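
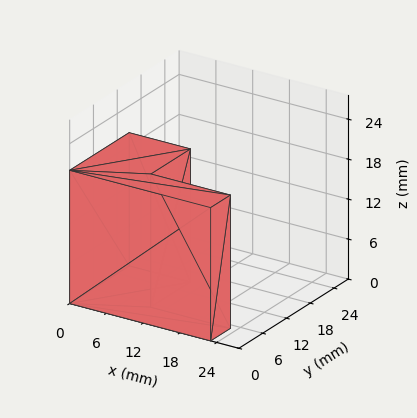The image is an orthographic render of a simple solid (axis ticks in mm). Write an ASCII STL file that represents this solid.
Reading the render: the shape is an L-shaped prism: outer 23 × 15 mm, arm thicknesses ≈ 5 mm (horizontal) and 10 mm (vertical), extruded 20 mm in z (dimensions read to the nearest mm from the axis ticks). For the STL, each face is triangulated and given an outward normal.

solid part
  facet normal 0.0000 0.0000 -1.0000
    outer loop
      vertex 23.0 5.0 0.0
      vertex 23.0 0.0 0.0
      vertex 0.0 0.0 0.0
    endloop
  endfacet
  facet normal 0.0000 0.0000 -1.0000
    outer loop
      vertex 10.0 5.0 0.0
      vertex 23.0 5.0 0.0
      vertex 0.0 0.0 0.0
    endloop
  endfacet
  facet normal 0.0000 0.0000 -1.0000
    outer loop
      vertex 10.0 15.0 0.0
      vertex 10.0 5.0 0.0
      vertex 0.0 0.0 0.0
    endloop
  endfacet
  facet normal 0.0000 0.0000 -1.0000
    outer loop
      vertex 0.0 15.0 0.0
      vertex 10.0 15.0 0.0
      vertex 0.0 0.0 0.0
    endloop
  endfacet
  facet normal 0.0000 0.0000 1.0000
    outer loop
      vertex 0.0 0.0 20.0
      vertex 23.0 0.0 20.0
      vertex 23.0 5.0 20.0
    endloop
  endfacet
  facet normal 0.0000 0.0000 1.0000
    outer loop
      vertex 0.0 0.0 20.0
      vertex 23.0 5.0 20.0
      vertex 10.0 5.0 20.0
    endloop
  endfacet
  facet normal 0.0000 0.0000 1.0000
    outer loop
      vertex 0.0 0.0 20.0
      vertex 10.0 5.0 20.0
      vertex 10.0 15.0 20.0
    endloop
  endfacet
  facet normal 0.0000 0.0000 1.0000
    outer loop
      vertex 0.0 0.0 20.0
      vertex 10.0 15.0 20.0
      vertex 0.0 15.0 20.0
    endloop
  endfacet
  facet normal 0.0000 -1.0000 0.0000
    outer loop
      vertex 0.0 0.0 0.0
      vertex 23.0 0.0 0.0
      vertex 23.0 0.0 20.0
    endloop
  endfacet
  facet normal 0.0000 -1.0000 0.0000
    outer loop
      vertex 0.0 0.0 0.0
      vertex 23.0 0.0 20.0
      vertex 0.0 0.0 20.0
    endloop
  endfacet
  facet normal 1.0000 0.0000 0.0000
    outer loop
      vertex 23.0 0.0 0.0
      vertex 23.0 5.0 0.0
      vertex 23.0 5.0 20.0
    endloop
  endfacet
  facet normal 1.0000 0.0000 0.0000
    outer loop
      vertex 23.0 0.0 0.0
      vertex 23.0 5.0 20.0
      vertex 23.0 0.0 20.0
    endloop
  endfacet
  facet normal 0.0000 1.0000 0.0000
    outer loop
      vertex 23.0 5.0 0.0
      vertex 10.0 5.0 0.0
      vertex 10.0 5.0 20.0
    endloop
  endfacet
  facet normal 0.0000 1.0000 0.0000
    outer loop
      vertex 23.0 5.0 0.0
      vertex 10.0 5.0 20.0
      vertex 23.0 5.0 20.0
    endloop
  endfacet
  facet normal 1.0000 0.0000 0.0000
    outer loop
      vertex 10.0 5.0 0.0
      vertex 10.0 15.0 0.0
      vertex 10.0 15.0 20.0
    endloop
  endfacet
  facet normal 1.0000 0.0000 0.0000
    outer loop
      vertex 10.0 5.0 0.0
      vertex 10.0 15.0 20.0
      vertex 10.0 5.0 20.0
    endloop
  endfacet
  facet normal 0.0000 1.0000 0.0000
    outer loop
      vertex 10.0 15.0 0.0
      vertex 0.0 15.0 0.0
      vertex 0.0 15.0 20.0
    endloop
  endfacet
  facet normal 0.0000 1.0000 0.0000
    outer loop
      vertex 10.0 15.0 0.0
      vertex 0.0 15.0 20.0
      vertex 10.0 15.0 20.0
    endloop
  endfacet
  facet normal -1.0000 0.0000 0.0000
    outer loop
      vertex 0.0 15.0 0.0
      vertex 0.0 0.0 0.0
      vertex 0.0 0.0 20.0
    endloop
  endfacet
  facet normal -1.0000 0.0000 0.0000
    outer loop
      vertex 0.0 15.0 0.0
      vertex 0.0 0.0 20.0
      vertex 0.0 15.0 20.0
    endloop
  endfacet
endsolid part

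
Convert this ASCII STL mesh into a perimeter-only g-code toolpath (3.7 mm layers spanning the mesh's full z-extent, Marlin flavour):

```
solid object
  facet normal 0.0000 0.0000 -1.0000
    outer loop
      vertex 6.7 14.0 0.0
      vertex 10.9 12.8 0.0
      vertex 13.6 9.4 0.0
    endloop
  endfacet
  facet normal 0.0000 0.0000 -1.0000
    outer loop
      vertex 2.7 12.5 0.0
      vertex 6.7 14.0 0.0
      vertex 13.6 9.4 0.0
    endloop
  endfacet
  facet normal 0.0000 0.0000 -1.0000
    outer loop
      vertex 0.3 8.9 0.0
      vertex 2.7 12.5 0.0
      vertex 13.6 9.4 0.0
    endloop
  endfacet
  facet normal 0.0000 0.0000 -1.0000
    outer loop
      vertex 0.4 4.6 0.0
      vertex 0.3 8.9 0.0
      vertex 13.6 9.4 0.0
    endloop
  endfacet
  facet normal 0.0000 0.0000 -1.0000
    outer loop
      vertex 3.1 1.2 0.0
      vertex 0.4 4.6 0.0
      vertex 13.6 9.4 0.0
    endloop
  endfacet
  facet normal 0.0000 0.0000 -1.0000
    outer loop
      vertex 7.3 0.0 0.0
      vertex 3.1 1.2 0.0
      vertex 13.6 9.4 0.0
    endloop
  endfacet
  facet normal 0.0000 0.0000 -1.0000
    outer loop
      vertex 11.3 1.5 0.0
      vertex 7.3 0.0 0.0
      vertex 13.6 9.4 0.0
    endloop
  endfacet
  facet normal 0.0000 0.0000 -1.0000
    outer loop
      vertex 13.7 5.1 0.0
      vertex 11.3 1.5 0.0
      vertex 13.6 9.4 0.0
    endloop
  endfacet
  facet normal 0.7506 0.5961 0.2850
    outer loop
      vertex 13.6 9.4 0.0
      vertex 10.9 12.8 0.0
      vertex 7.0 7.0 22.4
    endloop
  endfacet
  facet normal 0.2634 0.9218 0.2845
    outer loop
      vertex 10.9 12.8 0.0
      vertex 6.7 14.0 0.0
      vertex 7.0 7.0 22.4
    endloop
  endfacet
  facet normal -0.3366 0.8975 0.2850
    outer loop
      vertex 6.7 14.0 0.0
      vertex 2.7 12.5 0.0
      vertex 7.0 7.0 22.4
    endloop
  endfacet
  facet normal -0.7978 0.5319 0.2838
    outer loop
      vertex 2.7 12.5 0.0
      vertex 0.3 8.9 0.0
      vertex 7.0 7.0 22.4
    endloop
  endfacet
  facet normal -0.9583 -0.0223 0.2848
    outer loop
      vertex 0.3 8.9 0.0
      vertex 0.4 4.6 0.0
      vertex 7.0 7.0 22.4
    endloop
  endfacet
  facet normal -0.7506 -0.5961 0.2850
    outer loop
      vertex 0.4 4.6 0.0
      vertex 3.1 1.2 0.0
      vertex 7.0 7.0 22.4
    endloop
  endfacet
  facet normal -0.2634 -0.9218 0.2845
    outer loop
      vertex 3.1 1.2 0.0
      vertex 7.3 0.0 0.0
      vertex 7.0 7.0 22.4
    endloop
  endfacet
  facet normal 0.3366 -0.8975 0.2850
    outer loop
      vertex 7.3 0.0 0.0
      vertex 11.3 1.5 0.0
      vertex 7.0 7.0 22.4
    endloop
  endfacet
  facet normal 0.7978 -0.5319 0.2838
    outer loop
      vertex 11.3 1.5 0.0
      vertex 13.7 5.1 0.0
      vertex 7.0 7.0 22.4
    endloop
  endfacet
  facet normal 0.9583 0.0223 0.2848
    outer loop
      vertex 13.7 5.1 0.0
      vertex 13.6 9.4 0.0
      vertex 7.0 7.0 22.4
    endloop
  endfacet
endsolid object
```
; perimeter-only toolpath
G21 ; units = mm
G90 ; absolute positioning
G28 ; home
; layer 1
G0 Z3.7
G0 X12.5 Y9.0
G1 X10.2 Y11.8
G1 X6.8 Y12.8
G1 X3.4 Y11.6
G1 X1.4 Y8.6
G1 X1.5 Y5.0
G1 X3.8 Y2.2
G1 X7.2 Y1.2
G1 X10.6 Y2.4
G1 X12.6 Y5.4
G1 X12.5 Y9.0
; layer 2
G0 Z7.5
G0 X11.4 Y8.6
G1 X9.6 Y10.9
G1 X6.8 Y11.7
G1 X4.1 Y10.7
G1 X2.5 Y8.3
G1 X2.6 Y5.4
G1 X4.4 Y3.1
G1 X7.2 Y2.3
G1 X9.9 Y3.3
G1 X11.5 Y5.7
G1 X11.4 Y8.6
; layer 3
G0 Z11.2
G0 X10.3 Y8.2
G1 X8.9 Y9.9
G1 X6.8 Y10.5
G1 X4.8 Y9.8
G1 X3.6 Y8.0
G1 X3.7 Y5.8
G1 X5.0 Y4.1
G1 X7.2 Y3.5
G1 X9.2 Y4.2
G1 X10.3 Y6.0
G1 X10.3 Y8.2
; layer 4
G0 Z14.9
G0 X9.2 Y7.8
G1 X8.3 Y8.9
G1 X6.9 Y9.3
G1 X5.6 Y8.8
G1 X4.8 Y7.6
G1 X4.8 Y6.2
G1 X5.7 Y5.1
G1 X7.1 Y4.7
G1 X8.4 Y5.2
G1 X9.2 Y6.4
G1 X9.2 Y7.8
; layer 5
G0 Z18.7
G0 X8.1 Y7.4
G1 X7.7 Y8.0
G1 X7.0 Y8.2
G1 X6.3 Y7.9
G1 X5.9 Y7.3
G1 X5.9 Y6.6
G1 X6.3 Y6.0
G1 X7.1 Y5.8
G1 X7.7 Y6.1
G1 X8.1 Y6.7
G1 X8.1 Y7.4
M2 ; end

The solid is a regular 10-sided pyramid, base circumscribed radius ≈ 7 mm, apex at z ≈ 22.4 mm. Slicing at Δz = 3.7 mm — 6 equal slices spanning the solid's height, so layer i sits at z = i·h/6 — gives 5 non-empty perimeters. Each is a 10-segment closed polygon; G0 lifts to the layer z and rapids to the start vertex, then G1 traces the edges. The cross-section shrinks linearly with z (the slice at the apex is degenerate and omitted).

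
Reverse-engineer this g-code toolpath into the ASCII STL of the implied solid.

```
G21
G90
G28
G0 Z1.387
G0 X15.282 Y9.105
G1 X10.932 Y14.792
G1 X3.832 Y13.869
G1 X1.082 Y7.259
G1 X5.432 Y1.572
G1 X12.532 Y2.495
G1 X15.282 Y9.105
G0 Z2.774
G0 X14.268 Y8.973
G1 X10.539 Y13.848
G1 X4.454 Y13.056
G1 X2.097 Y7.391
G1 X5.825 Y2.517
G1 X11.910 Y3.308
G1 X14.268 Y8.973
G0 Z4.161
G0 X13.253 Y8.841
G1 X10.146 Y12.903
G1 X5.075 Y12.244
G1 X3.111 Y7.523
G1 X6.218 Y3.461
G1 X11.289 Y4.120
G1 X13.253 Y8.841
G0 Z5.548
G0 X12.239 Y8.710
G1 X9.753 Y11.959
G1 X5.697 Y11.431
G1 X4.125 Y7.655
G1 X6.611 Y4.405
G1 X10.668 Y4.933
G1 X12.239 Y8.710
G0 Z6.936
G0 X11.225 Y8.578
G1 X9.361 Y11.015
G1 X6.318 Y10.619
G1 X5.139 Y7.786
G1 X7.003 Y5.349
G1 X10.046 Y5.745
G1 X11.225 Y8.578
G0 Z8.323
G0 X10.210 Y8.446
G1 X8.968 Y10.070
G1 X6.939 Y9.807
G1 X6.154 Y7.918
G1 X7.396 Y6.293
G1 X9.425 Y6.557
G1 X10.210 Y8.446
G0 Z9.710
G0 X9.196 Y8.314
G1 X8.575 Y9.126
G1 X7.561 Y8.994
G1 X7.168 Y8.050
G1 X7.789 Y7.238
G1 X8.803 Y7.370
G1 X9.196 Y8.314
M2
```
solid part
  facet normal 0.0000 0.0000 -1.0000
    outer loop
      vertex 3.211 14.681 0.000
      vertex 11.325 15.736 0.000
      vertex 16.296 9.237 0.000
    endloop
  endfacet
  facet normal 0.0000 0.0000 -1.0000
    outer loop
      vertex 0.068 7.127 0.000
      vertex 3.211 14.681 0.000
      vertex 16.296 9.237 0.000
    endloop
  endfacet
  facet normal 0.0000 0.0000 -1.0000
    outer loop
      vertex 5.039 0.628 0.000
      vertex 0.068 7.127 0.000
      vertex 16.296 9.237 0.000
    endloop
  endfacet
  facet normal 0.0000 0.0000 -1.0000
    outer loop
      vertex 13.153 1.683 0.000
      vertex 5.039 0.628 0.000
      vertex 16.296 9.237 0.000
    endloop
  endfacet
  facet normal 0.6695 0.5121 0.5382
    outer loop
      vertex 16.296 9.237 0.000
      vertex 11.325 15.736 0.000
      vertex 8.182 8.182 11.097
    endloop
  endfacet
  facet normal -0.1087 0.8358 0.5382
    outer loop
      vertex 11.325 15.736 0.000
      vertex 3.211 14.681 0.000
      vertex 8.182 8.182 11.097
    endloop
  endfacet
  facet normal -0.7782 0.3238 0.5382
    outer loop
      vertex 3.211 14.681 0.000
      vertex 0.068 7.127 0.000
      vertex 8.182 8.182 11.097
    endloop
  endfacet
  facet normal -0.6695 -0.5121 0.5382
    outer loop
      vertex 0.068 7.127 0.000
      vertex 5.039 0.628 0.000
      vertex 8.182 8.182 11.097
    endloop
  endfacet
  facet normal 0.1087 -0.8358 0.5382
    outer loop
      vertex 5.039 0.628 0.000
      vertex 13.153 1.683 0.000
      vertex 8.182 8.182 11.097
    endloop
  endfacet
  facet normal 0.7782 -0.3238 0.5382
    outer loop
      vertex 13.153 1.683 0.000
      vertex 16.296 9.237 0.000
      vertex 8.182 8.182 11.097
    endloop
  endfacet
endsolid part

The G0 Z moves step by Δz≈1.387 mm. The G1 loops shrink linearly with z, so the solid tapers from its base footprint up to z≈11.1. Closing with a flat bottom cap and the tapered top and triangulating gives 10 facets — a regular 6-sided pyramid, base circumscribed radius ≈ 8.18 mm, apex at z ≈ 11.1 mm.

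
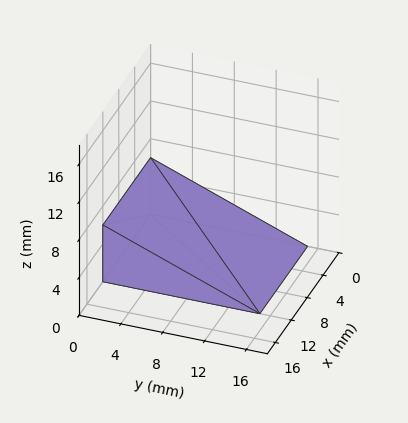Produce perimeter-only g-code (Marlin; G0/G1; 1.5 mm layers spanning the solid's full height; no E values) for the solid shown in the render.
Reading the render: the shape is a wedge (ramp): 12 × 15 mm base, rising to 6 mm along the y=0 edge and sloping linearly to z=0 at y=15 (dimensions read to the nearest mm from the axis ticks). For the g-code, the solid's height is divided into equal slices at the stated Δz and each level perimeter traced with G1 moves after a G0 lift.

; perimeter-only toolpath
G21 ; units = mm
G90 ; absolute positioning
G28 ; home
; layer 1
G0 Z1.5
G0 X0.0 Y0.0
G1 X12.0 Y0.0
G1 X12.0 Y11.2
G1 X0.0 Y11.2
G1 X0.0 Y0.0
; layer 2
G0 Z3.0
G0 X0.0 Y0.0
G1 X12.0 Y0.0
G1 X12.0 Y7.5
G1 X0.0 Y7.5
G1 X0.0 Y0.0
; layer 3
G0 Z4.5
G0 X0.0 Y0.0
G1 X12.0 Y0.0
G1 X12.0 Y3.8
G1 X0.0 Y3.8
G1 X0.0 Y0.0
M2 ; end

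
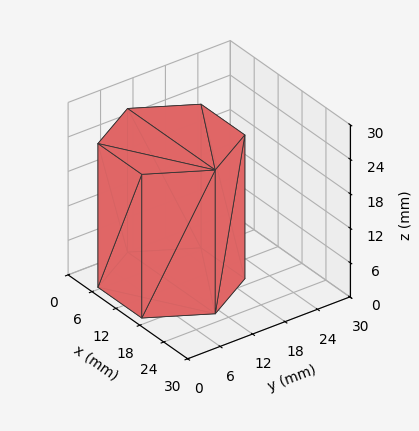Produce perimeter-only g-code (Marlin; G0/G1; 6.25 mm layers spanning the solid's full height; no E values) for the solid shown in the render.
Reading the render: the shape is a regular 6-sided prism (a cylinder approximated with 6 flat sides), circumscribed radius ≈ 11 mm, height ≈ 25 mm (dimensions read to the nearest mm from the axis ticks). For the g-code, the solid's height is divided into equal slices at the stated Δz and each level perimeter traced with G1 moves after a G0 lift.

; perimeter-only toolpath
G21 ; units = mm
G90 ; absolute positioning
G28 ; home
; layer 1
G0 Z6.25
G0 X22.00 Y11.00
G1 X16.50 Y20.53
G1 X5.50 Y20.53
G1 X0.00 Y11.00
G1 X5.50 Y1.47
G1 X16.50 Y1.47
G1 X22.00 Y11.00
; layer 2
G0 Z12.50
G0 X22.00 Y11.00
G1 X16.50 Y20.53
G1 X5.50 Y20.53
G1 X0.00 Y11.00
G1 X5.50 Y1.47
G1 X16.50 Y1.47
G1 X22.00 Y11.00
; layer 3
G0 Z18.75
G0 X22.00 Y11.00
G1 X16.50 Y20.53
G1 X5.50 Y20.53
G1 X0.00 Y11.00
G1 X5.50 Y1.47
G1 X16.50 Y1.47
G1 X22.00 Y11.00
; layer 4
G0 Z25.00
G0 X22.00 Y11.00
G1 X16.50 Y20.53
G1 X5.50 Y20.53
G1 X0.00 Y11.00
G1 X5.50 Y1.47
G1 X16.50 Y1.47
G1 X22.00 Y11.00
M2 ; end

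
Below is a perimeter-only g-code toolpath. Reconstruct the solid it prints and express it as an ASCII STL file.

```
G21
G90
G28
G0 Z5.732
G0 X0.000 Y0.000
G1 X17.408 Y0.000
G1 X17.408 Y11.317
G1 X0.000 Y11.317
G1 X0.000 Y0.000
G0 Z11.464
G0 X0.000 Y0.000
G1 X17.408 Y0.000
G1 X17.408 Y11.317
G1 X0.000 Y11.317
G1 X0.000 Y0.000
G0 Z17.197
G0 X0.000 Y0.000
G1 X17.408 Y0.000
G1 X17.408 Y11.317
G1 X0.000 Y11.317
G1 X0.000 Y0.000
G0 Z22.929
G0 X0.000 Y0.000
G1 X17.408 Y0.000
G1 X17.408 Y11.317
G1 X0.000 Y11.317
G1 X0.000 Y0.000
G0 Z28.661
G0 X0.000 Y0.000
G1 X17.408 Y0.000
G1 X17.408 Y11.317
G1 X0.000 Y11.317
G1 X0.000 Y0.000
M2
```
solid part
  facet normal 0.0000 0.0000 -1.0000
    outer loop
      vertex 17.408 11.317 0.000
      vertex 17.408 0.000 0.000
      vertex 0.000 0.000 0.000
    endloop
  endfacet
  facet normal 0.0000 0.0000 -1.0000
    outer loop
      vertex 0.000 11.317 0.000
      vertex 17.408 11.317 0.000
      vertex 0.000 0.000 0.000
    endloop
  endfacet
  facet normal 0.0000 0.0000 1.0000
    outer loop
      vertex 0.000 0.000 28.661
      vertex 17.408 0.000 28.661
      vertex 17.408 11.317 28.661
    endloop
  endfacet
  facet normal 0.0000 0.0000 1.0000
    outer loop
      vertex 0.000 0.000 28.661
      vertex 17.408 11.317 28.661
      vertex 0.000 11.317 28.661
    endloop
  endfacet
  facet normal 0.0000 -1.0000 0.0000
    outer loop
      vertex 0.000 0.000 0.000
      vertex 17.408 0.000 0.000
      vertex 17.408 0.000 28.661
    endloop
  endfacet
  facet normal 0.0000 -1.0000 0.0000
    outer loop
      vertex 0.000 0.000 0.000
      vertex 17.408 0.000 28.661
      vertex 0.000 0.000 28.661
    endloop
  endfacet
  facet normal 0.0000 1.0000 0.0000
    outer loop
      vertex 17.408 11.317 28.661
      vertex 17.408 11.317 0.000
      vertex 0.000 11.317 0.000
    endloop
  endfacet
  facet normal 0.0000 1.0000 0.0000
    outer loop
      vertex 0.000 11.317 28.661
      vertex 17.408 11.317 28.661
      vertex 0.000 11.317 0.000
    endloop
  endfacet
  facet normal -1.0000 0.0000 0.0000
    outer loop
      vertex 0.000 11.317 28.661
      vertex 0.000 11.317 0.000
      vertex 0.000 0.000 0.000
    endloop
  endfacet
  facet normal -1.0000 0.0000 0.0000
    outer loop
      vertex 0.000 0.000 28.661
      vertex 0.000 11.317 28.661
      vertex 0.000 0.000 0.000
    endloop
  endfacet
  facet normal 1.0000 0.0000 0.0000
    outer loop
      vertex 17.408 0.000 0.000
      vertex 17.408 11.317 0.000
      vertex 17.408 11.317 28.661
    endloop
  endfacet
  facet normal 1.0000 0.0000 0.0000
    outer loop
      vertex 17.408 0.000 0.000
      vertex 17.408 11.317 28.661
      vertex 17.408 0.000 28.661
    endloop
  endfacet
endsolid part

The G0 Z moves step by Δz≈5.732 mm. Every layer's G1 loop is the same polygon, so the solid is a straight extrusion of it from z=0 to z≈28.7. Closing with flat bottom and top caps and triangulating gives 12 facets — a rectangular box, roughly 17.4 × 11.3 mm footprint and 28.7 mm tall.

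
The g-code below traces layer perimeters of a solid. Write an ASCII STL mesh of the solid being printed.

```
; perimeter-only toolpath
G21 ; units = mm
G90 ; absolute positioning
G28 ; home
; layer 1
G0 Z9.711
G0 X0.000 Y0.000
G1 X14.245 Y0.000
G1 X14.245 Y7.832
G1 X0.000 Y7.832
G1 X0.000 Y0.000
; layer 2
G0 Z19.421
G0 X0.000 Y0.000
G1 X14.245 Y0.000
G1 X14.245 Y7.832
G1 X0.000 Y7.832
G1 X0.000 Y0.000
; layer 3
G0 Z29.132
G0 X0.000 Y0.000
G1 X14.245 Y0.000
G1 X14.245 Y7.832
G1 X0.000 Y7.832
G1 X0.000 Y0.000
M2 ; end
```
solid part
  facet normal 0.0000 0.0000 -1.0000
    outer loop
      vertex 14.245 7.832 0.000
      vertex 14.245 0.000 0.000
      vertex 0.000 0.000 0.000
    endloop
  endfacet
  facet normal 0.0000 0.0000 -1.0000
    outer loop
      vertex 0.000 7.832 0.000
      vertex 14.245 7.832 0.000
      vertex 0.000 0.000 0.000
    endloop
  endfacet
  facet normal 0.0000 0.0000 1.0000
    outer loop
      vertex 0.000 0.000 29.132
      vertex 14.245 0.000 29.132
      vertex 14.245 7.832 29.132
    endloop
  endfacet
  facet normal 0.0000 0.0000 1.0000
    outer loop
      vertex 0.000 0.000 29.132
      vertex 14.245 7.832 29.132
      vertex 0.000 7.832 29.132
    endloop
  endfacet
  facet normal 0.0000 -1.0000 0.0000
    outer loop
      vertex 0.000 0.000 0.000
      vertex 14.245 0.000 0.000
      vertex 14.245 0.000 29.132
    endloop
  endfacet
  facet normal 0.0000 -1.0000 0.0000
    outer loop
      vertex 0.000 0.000 0.000
      vertex 14.245 0.000 29.132
      vertex 0.000 0.000 29.132
    endloop
  endfacet
  facet normal 0.0000 1.0000 0.0000
    outer loop
      vertex 14.245 7.832 29.132
      vertex 14.245 7.832 0.000
      vertex 0.000 7.832 0.000
    endloop
  endfacet
  facet normal 0.0000 1.0000 0.0000
    outer loop
      vertex 0.000 7.832 29.132
      vertex 14.245 7.832 29.132
      vertex 0.000 7.832 0.000
    endloop
  endfacet
  facet normal -1.0000 0.0000 0.0000
    outer loop
      vertex 0.000 7.832 29.132
      vertex 0.000 7.832 0.000
      vertex 0.000 0.000 0.000
    endloop
  endfacet
  facet normal -1.0000 0.0000 0.0000
    outer loop
      vertex 0.000 0.000 29.132
      vertex 0.000 7.832 29.132
      vertex 0.000 0.000 0.000
    endloop
  endfacet
  facet normal 1.0000 0.0000 0.0000
    outer loop
      vertex 14.245 0.000 0.000
      vertex 14.245 7.832 0.000
      vertex 14.245 7.832 29.132
    endloop
  endfacet
  facet normal 1.0000 0.0000 0.0000
    outer loop
      vertex 14.245 0.000 0.000
      vertex 14.245 7.832 29.132
      vertex 14.245 0.000 29.132
    endloop
  endfacet
endsolid part

The G0 Z moves step by Δz≈9.711 mm. Every layer's G1 loop is the same polygon, so the solid is a straight extrusion of it from z=0 to z≈29.1. Closing with flat bottom and top caps and triangulating gives 12 facets — a rectangular box, roughly 14.2 × 7.83 mm footprint and 29.1 mm tall.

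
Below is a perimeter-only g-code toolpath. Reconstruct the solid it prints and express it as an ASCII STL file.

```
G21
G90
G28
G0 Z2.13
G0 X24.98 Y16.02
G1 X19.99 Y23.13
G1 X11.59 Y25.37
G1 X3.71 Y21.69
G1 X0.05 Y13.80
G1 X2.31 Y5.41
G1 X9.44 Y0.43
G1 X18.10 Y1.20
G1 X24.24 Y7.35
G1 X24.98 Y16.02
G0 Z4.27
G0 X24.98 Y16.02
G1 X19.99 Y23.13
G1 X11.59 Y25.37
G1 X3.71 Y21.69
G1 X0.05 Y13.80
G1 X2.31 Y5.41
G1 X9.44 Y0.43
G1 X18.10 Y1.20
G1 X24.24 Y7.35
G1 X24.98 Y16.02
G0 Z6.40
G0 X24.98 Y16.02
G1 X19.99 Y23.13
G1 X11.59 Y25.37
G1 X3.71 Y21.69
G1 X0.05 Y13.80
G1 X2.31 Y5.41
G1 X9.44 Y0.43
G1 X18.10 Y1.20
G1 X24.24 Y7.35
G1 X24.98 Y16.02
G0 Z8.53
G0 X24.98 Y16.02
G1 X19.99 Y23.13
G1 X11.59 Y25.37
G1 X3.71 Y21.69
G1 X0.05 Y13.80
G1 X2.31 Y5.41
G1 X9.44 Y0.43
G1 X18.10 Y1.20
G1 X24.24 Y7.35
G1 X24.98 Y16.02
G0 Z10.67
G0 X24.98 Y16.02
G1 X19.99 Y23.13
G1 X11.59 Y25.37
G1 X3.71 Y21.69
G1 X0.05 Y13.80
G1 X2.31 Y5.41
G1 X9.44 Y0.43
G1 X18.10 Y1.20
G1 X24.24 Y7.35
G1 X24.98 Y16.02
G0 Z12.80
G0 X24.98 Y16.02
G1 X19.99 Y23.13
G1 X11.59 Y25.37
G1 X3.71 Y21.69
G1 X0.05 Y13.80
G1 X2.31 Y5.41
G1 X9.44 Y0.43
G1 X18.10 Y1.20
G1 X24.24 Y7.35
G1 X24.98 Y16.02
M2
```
solid part
  facet normal 0.0000 0.0000 -1.0000
    outer loop
      vertex 11.59 25.37 0.00
      vertex 19.99 23.13 0.00
      vertex 24.98 16.02 0.00
    endloop
  endfacet
  facet normal 0.0000 0.0000 -1.0000
    outer loop
      vertex 3.71 21.69 0.00
      vertex 11.59 25.37 0.00
      vertex 24.98 16.02 0.00
    endloop
  endfacet
  facet normal 0.0000 0.0000 -1.0000
    outer loop
      vertex 0.05 13.80 0.00
      vertex 3.71 21.69 0.00
      vertex 24.98 16.02 0.00
    endloop
  endfacet
  facet normal 0.0000 0.0000 -1.0000
    outer loop
      vertex 2.31 5.41 0.00
      vertex 0.05 13.80 0.00
      vertex 24.98 16.02 0.00
    endloop
  endfacet
  facet normal 0.0000 0.0000 -1.0000
    outer loop
      vertex 9.44 0.43 0.00
      vertex 2.31 5.41 0.00
      vertex 24.98 16.02 0.00
    endloop
  endfacet
  facet normal 0.0000 0.0000 -1.0000
    outer loop
      vertex 18.10 1.20 0.00
      vertex 9.44 0.43 0.00
      vertex 24.98 16.02 0.00
    endloop
  endfacet
  facet normal 0.0000 0.0000 -1.0000
    outer loop
      vertex 24.24 7.35 0.00
      vertex 18.10 1.20 0.00
      vertex 24.98 16.02 0.00
    endloop
  endfacet
  facet normal 0.0000 0.0000 1.0000
    outer loop
      vertex 24.98 16.02 12.80
      vertex 19.99 23.13 12.80
      vertex 11.59 25.37 12.80
    endloop
  endfacet
  facet normal 0.0000 0.0000 1.0000
    outer loop
      vertex 24.98 16.02 12.80
      vertex 11.59 25.37 12.80
      vertex 3.71 21.69 12.80
    endloop
  endfacet
  facet normal 0.0000 0.0000 1.0000
    outer loop
      vertex 24.98 16.02 12.80
      vertex 3.71 21.69 12.80
      vertex 0.05 13.80 12.80
    endloop
  endfacet
  facet normal 0.0000 0.0000 1.0000
    outer loop
      vertex 24.98 16.02 12.80
      vertex 0.05 13.80 12.80
      vertex 2.31 5.41 12.80
    endloop
  endfacet
  facet normal 0.0000 0.0000 1.0000
    outer loop
      vertex 24.98 16.02 12.80
      vertex 2.31 5.41 12.80
      vertex 9.44 0.43 12.80
    endloop
  endfacet
  facet normal 0.0000 0.0000 1.0000
    outer loop
      vertex 24.98 16.02 12.80
      vertex 9.44 0.43 12.80
      vertex 18.10 1.20 12.80
    endloop
  endfacet
  facet normal 0.0000 0.0000 1.0000
    outer loop
      vertex 24.98 16.02 12.80
      vertex 18.10 1.20 12.80
      vertex 24.24 7.35 12.80
    endloop
  endfacet
  facet normal 0.8185 0.5745 0.0000
    outer loop
      vertex 24.98 16.02 0.00
      vertex 19.99 23.13 0.00
      vertex 19.99 23.13 12.80
    endloop
  endfacet
  facet normal 0.8185 0.5745 0.0000
    outer loop
      vertex 24.98 16.02 0.00
      vertex 19.99 23.13 12.80
      vertex 24.98 16.02 12.80
    endloop
  endfacet
  facet normal 0.2577 0.9662 0.0000
    outer loop
      vertex 19.99 23.13 0.00
      vertex 11.59 25.37 0.00
      vertex 11.59 25.37 12.80
    endloop
  endfacet
  facet normal 0.2577 0.9662 0.0000
    outer loop
      vertex 19.99 23.13 0.00
      vertex 11.59 25.37 12.80
      vertex 19.99 23.13 12.80
    endloop
  endfacet
  facet normal -0.4231 0.9061 0.0000
    outer loop
      vertex 11.59 25.37 0.00
      vertex 3.71 21.69 0.00
      vertex 3.71 21.69 12.80
    endloop
  endfacet
  facet normal -0.4231 0.9061 0.0000
    outer loop
      vertex 11.59 25.37 0.00
      vertex 3.71 21.69 12.80
      vertex 11.59 25.37 12.80
    endloop
  endfacet
  facet normal -0.9072 0.4208 0.0000
    outer loop
      vertex 3.71 21.69 0.00
      vertex 0.05 13.80 0.00
      vertex 0.05 13.80 12.80
    endloop
  endfacet
  facet normal -0.9072 0.4208 0.0000
    outer loop
      vertex 3.71 21.69 0.00
      vertex 0.05 13.80 12.80
      vertex 3.71 21.69 12.80
    endloop
  endfacet
  facet normal -0.9656 -0.2601 0.0000
    outer loop
      vertex 0.05 13.80 0.00
      vertex 2.31 5.41 0.00
      vertex 2.31 5.41 12.80
    endloop
  endfacet
  facet normal -0.9656 -0.2601 0.0000
    outer loop
      vertex 0.05 13.80 0.00
      vertex 2.31 5.41 12.80
      vertex 0.05 13.80 12.80
    endloop
  endfacet
  facet normal -0.5726 -0.8198 0.0000
    outer loop
      vertex 2.31 5.41 0.00
      vertex 9.44 0.43 0.00
      vertex 9.44 0.43 12.80
    endloop
  endfacet
  facet normal -0.5726 -0.8198 0.0000
    outer loop
      vertex 2.31 5.41 0.00
      vertex 9.44 0.43 12.80
      vertex 2.31 5.41 12.80
    endloop
  endfacet
  facet normal 0.0886 -0.9961 0.0000
    outer loop
      vertex 9.44 0.43 0.00
      vertex 18.10 1.20 0.00
      vertex 18.10 1.20 12.80
    endloop
  endfacet
  facet normal 0.0886 -0.9961 0.0000
    outer loop
      vertex 9.44 0.43 0.00
      vertex 18.10 1.20 12.80
      vertex 9.44 0.43 12.80
    endloop
  endfacet
  facet normal 0.7077 -0.7065 0.0000
    outer loop
      vertex 18.10 1.20 0.00
      vertex 24.24 7.35 0.00
      vertex 24.24 7.35 12.80
    endloop
  endfacet
  facet normal 0.7077 -0.7065 0.0000
    outer loop
      vertex 18.10 1.20 0.00
      vertex 24.24 7.35 12.80
      vertex 18.10 1.20 12.80
    endloop
  endfacet
  facet normal 0.9964 -0.0850 0.0000
    outer loop
      vertex 24.24 7.35 0.00
      vertex 24.98 16.02 0.00
      vertex 24.98 16.02 12.80
    endloop
  endfacet
  facet normal 0.9964 -0.0850 0.0000
    outer loop
      vertex 24.24 7.35 0.00
      vertex 24.98 16.02 12.80
      vertex 24.24 7.35 12.80
    endloop
  endfacet
endsolid part

The G0 Z moves step by Δz≈2.13 mm. Every layer's G1 loop is the same polygon, so the solid is a straight extrusion of it from z=0 to z≈12.8. Closing with flat bottom and top caps and triangulating gives 32 facets — a regular 9-sided prism (a cylinder approximated with 9 flat sides), circumscribed radius ≈ 12.7 mm, height ≈ 12.8 mm.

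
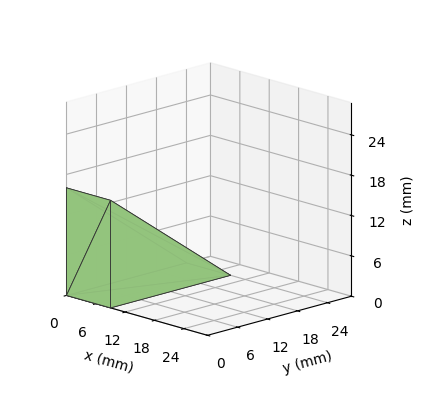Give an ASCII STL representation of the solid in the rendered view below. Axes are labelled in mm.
Reading the render: the shape is a wedge (ramp): 9 × 24 mm base, rising to 16 mm along the y=0 edge and sloping linearly to z=0 at y=24 (dimensions read to the nearest mm from the axis ticks). For the STL, each face is triangulated and given an outward normal.

solid part
  facet normal 0.0000 0.0000 -1.0000
    outer loop
      vertex 9.0 24.0 0.0
      vertex 9.0 0.0 0.0
      vertex 0.0 0.0 0.0
    endloop
  endfacet
  facet normal 0.0000 0.0000 -1.0000
    outer loop
      vertex 0.0 24.0 0.0
      vertex 9.0 24.0 0.0
      vertex 0.0 0.0 0.0
    endloop
  endfacet
  facet normal 0.0000 -1.0000 0.0000
    outer loop
      vertex 0.0 0.0 0.0
      vertex 9.0 0.0 0.0
      vertex 9.0 0.0 16.0
    endloop
  endfacet
  facet normal 0.0000 -1.0000 0.0000
    outer loop
      vertex 0.0 0.0 0.0
      vertex 9.0 0.0 16.0
      vertex 0.0 0.0 16.0
    endloop
  endfacet
  facet normal 0.0000 0.5547 0.8321
    outer loop
      vertex 0.0 0.0 16.0
      vertex 9.0 0.0 16.0
      vertex 9.0 24.0 0.0
    endloop
  endfacet
  facet normal 0.0000 0.5547 0.8321
    outer loop
      vertex 0.0 0.0 16.0
      vertex 9.0 24.0 0.0
      vertex 0.0 24.0 0.0
    endloop
  endfacet
  facet normal -1.0000 0.0000 0.0000
    outer loop
      vertex 0.0 0.0 16.0
      vertex 0.0 24.0 0.0
      vertex 0.0 0.0 0.0
    endloop
  endfacet
  facet normal 1.0000 0.0000 0.0000
    outer loop
      vertex 9.0 0.0 0.0
      vertex 9.0 24.0 0.0
      vertex 9.0 0.0 16.0
    endloop
  endfacet
endsolid part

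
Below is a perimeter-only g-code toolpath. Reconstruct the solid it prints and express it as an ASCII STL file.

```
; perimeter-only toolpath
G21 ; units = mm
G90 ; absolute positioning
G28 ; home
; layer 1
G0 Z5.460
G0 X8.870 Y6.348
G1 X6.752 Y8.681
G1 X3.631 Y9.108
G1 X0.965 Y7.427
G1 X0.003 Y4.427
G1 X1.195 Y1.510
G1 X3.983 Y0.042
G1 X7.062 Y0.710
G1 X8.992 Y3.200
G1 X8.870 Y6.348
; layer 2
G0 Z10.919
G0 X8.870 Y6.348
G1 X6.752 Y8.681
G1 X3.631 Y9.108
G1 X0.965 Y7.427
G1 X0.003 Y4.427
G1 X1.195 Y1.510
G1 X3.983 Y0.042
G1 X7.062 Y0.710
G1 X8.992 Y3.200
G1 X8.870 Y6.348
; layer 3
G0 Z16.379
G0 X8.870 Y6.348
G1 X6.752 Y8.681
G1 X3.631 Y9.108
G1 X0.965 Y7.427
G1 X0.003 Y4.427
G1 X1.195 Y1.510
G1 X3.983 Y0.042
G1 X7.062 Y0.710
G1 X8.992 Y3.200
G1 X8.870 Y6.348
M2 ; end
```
solid part
  facet normal 0.0000 0.0000 -1.0000
    outer loop
      vertex 3.631 9.108 0.000
      vertex 6.752 8.681 0.000
      vertex 8.870 6.348 0.000
    endloop
  endfacet
  facet normal 0.0000 0.0000 -1.0000
    outer loop
      vertex 0.965 7.427 0.000
      vertex 3.631 9.108 0.000
      vertex 8.870 6.348 0.000
    endloop
  endfacet
  facet normal 0.0000 0.0000 -1.0000
    outer loop
      vertex 0.003 4.427 0.000
      vertex 0.965 7.427 0.000
      vertex 8.870 6.348 0.000
    endloop
  endfacet
  facet normal 0.0000 0.0000 -1.0000
    outer loop
      vertex 1.195 1.510 0.000
      vertex 0.003 4.427 0.000
      vertex 8.870 6.348 0.000
    endloop
  endfacet
  facet normal 0.0000 0.0000 -1.0000
    outer loop
      vertex 3.983 0.042 0.000
      vertex 1.195 1.510 0.000
      vertex 8.870 6.348 0.000
    endloop
  endfacet
  facet normal 0.0000 0.0000 -1.0000
    outer loop
      vertex 7.062 0.710 0.000
      vertex 3.983 0.042 0.000
      vertex 8.870 6.348 0.000
    endloop
  endfacet
  facet normal 0.0000 0.0000 -1.0000
    outer loop
      vertex 8.992 3.200 0.000
      vertex 7.062 0.710 0.000
      vertex 8.870 6.348 0.000
    endloop
  endfacet
  facet normal 0.0000 0.0000 1.0000
    outer loop
      vertex 8.870 6.348 16.379
      vertex 6.752 8.681 16.379
      vertex 3.631 9.108 16.379
    endloop
  endfacet
  facet normal 0.0000 0.0000 1.0000
    outer loop
      vertex 8.870 6.348 16.379
      vertex 3.631 9.108 16.379
      vertex 0.965 7.427 16.379
    endloop
  endfacet
  facet normal 0.0000 0.0000 1.0000
    outer loop
      vertex 8.870 6.348 16.379
      vertex 0.965 7.427 16.379
      vertex 0.003 4.427 16.379
    endloop
  endfacet
  facet normal 0.0000 0.0000 1.0000
    outer loop
      vertex 8.870 6.348 16.379
      vertex 0.003 4.427 16.379
      vertex 1.195 1.510 16.379
    endloop
  endfacet
  facet normal 0.0000 0.0000 1.0000
    outer loop
      vertex 8.870 6.348 16.379
      vertex 1.195 1.510 16.379
      vertex 3.983 0.042 16.379
    endloop
  endfacet
  facet normal 0.0000 0.0000 1.0000
    outer loop
      vertex 8.870 6.348 16.379
      vertex 3.983 0.042 16.379
      vertex 7.062 0.710 16.379
    endloop
  endfacet
  facet normal 0.0000 0.0000 1.0000
    outer loop
      vertex 8.870 6.348 16.379
      vertex 7.062 0.710 16.379
      vertex 8.992 3.200 16.379
    endloop
  endfacet
  facet normal 0.7404 0.6722 0.0000
    outer loop
      vertex 8.870 6.348 0.000
      vertex 6.752 8.681 0.000
      vertex 6.752 8.681 16.379
    endloop
  endfacet
  facet normal 0.7404 0.6722 0.0000
    outer loop
      vertex 8.870 6.348 0.000
      vertex 6.752 8.681 16.379
      vertex 8.870 6.348 16.379
    endloop
  endfacet
  facet normal 0.1356 0.9908 0.0000
    outer loop
      vertex 6.752 8.681 0.000
      vertex 3.631 9.108 0.000
      vertex 3.631 9.108 16.379
    endloop
  endfacet
  facet normal 0.1356 0.9908 0.0000
    outer loop
      vertex 6.752 8.681 0.000
      vertex 3.631 9.108 16.379
      vertex 6.752 8.681 16.379
    endloop
  endfacet
  facet normal -0.5334 0.8459 0.0000
    outer loop
      vertex 3.631 9.108 0.000
      vertex 0.965 7.427 0.000
      vertex 0.965 7.427 16.379
    endloop
  endfacet
  facet normal -0.5334 0.8459 0.0000
    outer loop
      vertex 3.631 9.108 0.000
      vertex 0.965 7.427 16.379
      vertex 3.631 9.108 16.379
    endloop
  endfacet
  facet normal -0.9522 0.3054 0.0000
    outer loop
      vertex 0.965 7.427 0.000
      vertex 0.003 4.427 0.000
      vertex 0.003 4.427 16.379
    endloop
  endfacet
  facet normal -0.9522 0.3054 0.0000
    outer loop
      vertex 0.965 7.427 0.000
      vertex 0.003 4.427 16.379
      vertex 0.965 7.427 16.379
    endloop
  endfacet
  facet normal -0.9257 -0.3783 0.0000
    outer loop
      vertex 0.003 4.427 0.000
      vertex 1.195 1.510 0.000
      vertex 1.195 1.510 16.379
    endloop
  endfacet
  facet normal -0.9257 -0.3783 0.0000
    outer loop
      vertex 0.003 4.427 0.000
      vertex 1.195 1.510 16.379
      vertex 0.003 4.427 16.379
    endloop
  endfacet
  facet normal -0.4659 -0.8848 0.0000
    outer loop
      vertex 1.195 1.510 0.000
      vertex 3.983 0.042 0.000
      vertex 3.983 0.042 16.379
    endloop
  endfacet
  facet normal -0.4659 -0.8848 0.0000
    outer loop
      vertex 1.195 1.510 0.000
      vertex 3.983 0.042 16.379
      vertex 1.195 1.510 16.379
    endloop
  endfacet
  facet normal 0.2120 -0.9773 0.0000
    outer loop
      vertex 3.983 0.042 0.000
      vertex 7.062 0.710 0.000
      vertex 7.062 0.710 16.379
    endloop
  endfacet
  facet normal 0.2120 -0.9773 0.0000
    outer loop
      vertex 3.983 0.042 0.000
      vertex 7.062 0.710 16.379
      vertex 3.983 0.042 16.379
    endloop
  endfacet
  facet normal 0.7904 -0.6126 0.0000
    outer loop
      vertex 7.062 0.710 0.000
      vertex 8.992 3.200 0.000
      vertex 8.992 3.200 16.379
    endloop
  endfacet
  facet normal 0.7904 -0.6126 0.0000
    outer loop
      vertex 7.062 0.710 0.000
      vertex 8.992 3.200 16.379
      vertex 7.062 0.710 16.379
    endloop
  endfacet
  facet normal 0.9992 0.0387 0.0000
    outer loop
      vertex 8.992 3.200 0.000
      vertex 8.870 6.348 0.000
      vertex 8.870 6.348 16.379
    endloop
  endfacet
  facet normal 0.9992 0.0387 0.0000
    outer loop
      vertex 8.992 3.200 0.000
      vertex 8.870 6.348 16.379
      vertex 8.992 3.200 16.379
    endloop
  endfacet
endsolid part

The G0 Z moves step by Δz≈5.460 mm. Every layer's G1 loop is the same polygon, so the solid is a straight extrusion of it from z=0 to z≈16.4. Closing with flat bottom and top caps and triangulating gives 32 facets — a regular 9-sided prism (a cylinder approximated with 9 flat sides), circumscribed radius ≈ 4.61 mm, height ≈ 16.4 mm.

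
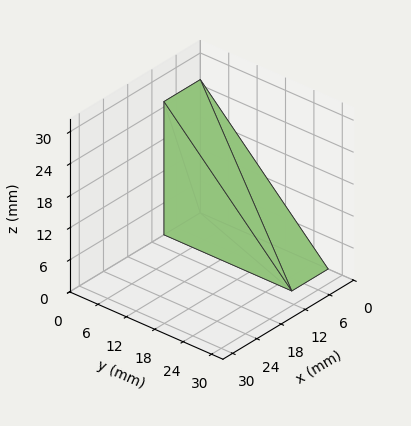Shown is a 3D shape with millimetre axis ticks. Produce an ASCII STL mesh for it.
Reading the render: the shape is a wedge (ramp): 9 × 27 mm base, rising to 25 mm along the y=0 edge and sloping linearly to z=0 at y=27 (dimensions read to the nearest mm from the axis ticks). For the STL, each face is triangulated and given an outward normal.

solid part
  facet normal 0.0000 0.0000 -1.0000
    outer loop
      vertex 9.00 27.00 0.00
      vertex 9.00 0.00 0.00
      vertex 0.00 0.00 0.00
    endloop
  endfacet
  facet normal 0.0000 0.0000 -1.0000
    outer loop
      vertex 0.00 27.00 0.00
      vertex 9.00 27.00 0.00
      vertex 0.00 0.00 0.00
    endloop
  endfacet
  facet normal 0.0000 -1.0000 0.0000
    outer loop
      vertex 0.00 0.00 0.00
      vertex 9.00 0.00 0.00
      vertex 9.00 0.00 25.00
    endloop
  endfacet
  facet normal 0.0000 -1.0000 0.0000
    outer loop
      vertex 0.00 0.00 0.00
      vertex 9.00 0.00 25.00
      vertex 0.00 0.00 25.00
    endloop
  endfacet
  facet normal 0.0000 0.6794 0.7338
    outer loop
      vertex 0.00 0.00 25.00
      vertex 9.00 0.00 25.00
      vertex 9.00 27.00 0.00
    endloop
  endfacet
  facet normal 0.0000 0.6794 0.7338
    outer loop
      vertex 0.00 0.00 25.00
      vertex 9.00 27.00 0.00
      vertex 0.00 27.00 0.00
    endloop
  endfacet
  facet normal -1.0000 0.0000 0.0000
    outer loop
      vertex 0.00 0.00 25.00
      vertex 0.00 27.00 0.00
      vertex 0.00 0.00 0.00
    endloop
  endfacet
  facet normal 1.0000 0.0000 0.0000
    outer loop
      vertex 9.00 0.00 0.00
      vertex 9.00 27.00 0.00
      vertex 9.00 0.00 25.00
    endloop
  endfacet
endsolid part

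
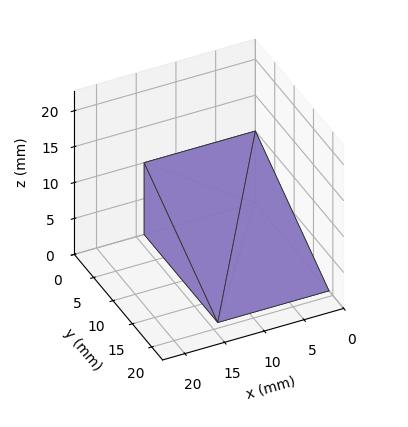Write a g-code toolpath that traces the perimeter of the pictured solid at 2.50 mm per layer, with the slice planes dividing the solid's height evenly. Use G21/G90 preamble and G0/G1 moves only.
Reading the render: the shape is a wedge (ramp): 14 × 19 mm base, rising to 10 mm along the y=0 edge and sloping linearly to z=0 at y=19 (dimensions read to the nearest mm from the axis ticks). For the g-code, the solid's height is divided into equal slices at the stated Δz and each level perimeter traced with G1 moves after a G0 lift.

; perimeter-only toolpath
G21 ; units = mm
G90 ; absolute positioning
G28 ; home
; layer 1
G0 Z2.50
G0 X0.00 Y0.00
G1 X14.00 Y0.00
G1 X14.00 Y14.25
G1 X0.00 Y14.25
G1 X0.00 Y0.00
; layer 2
G0 Z5.00
G0 X0.00 Y0.00
G1 X14.00 Y0.00
G1 X14.00 Y9.50
G1 X0.00 Y9.50
G1 X0.00 Y0.00
; layer 3
G0 Z7.50
G0 X0.00 Y0.00
G1 X14.00 Y0.00
G1 X14.00 Y4.75
G1 X0.00 Y4.75
G1 X0.00 Y0.00
M2 ; end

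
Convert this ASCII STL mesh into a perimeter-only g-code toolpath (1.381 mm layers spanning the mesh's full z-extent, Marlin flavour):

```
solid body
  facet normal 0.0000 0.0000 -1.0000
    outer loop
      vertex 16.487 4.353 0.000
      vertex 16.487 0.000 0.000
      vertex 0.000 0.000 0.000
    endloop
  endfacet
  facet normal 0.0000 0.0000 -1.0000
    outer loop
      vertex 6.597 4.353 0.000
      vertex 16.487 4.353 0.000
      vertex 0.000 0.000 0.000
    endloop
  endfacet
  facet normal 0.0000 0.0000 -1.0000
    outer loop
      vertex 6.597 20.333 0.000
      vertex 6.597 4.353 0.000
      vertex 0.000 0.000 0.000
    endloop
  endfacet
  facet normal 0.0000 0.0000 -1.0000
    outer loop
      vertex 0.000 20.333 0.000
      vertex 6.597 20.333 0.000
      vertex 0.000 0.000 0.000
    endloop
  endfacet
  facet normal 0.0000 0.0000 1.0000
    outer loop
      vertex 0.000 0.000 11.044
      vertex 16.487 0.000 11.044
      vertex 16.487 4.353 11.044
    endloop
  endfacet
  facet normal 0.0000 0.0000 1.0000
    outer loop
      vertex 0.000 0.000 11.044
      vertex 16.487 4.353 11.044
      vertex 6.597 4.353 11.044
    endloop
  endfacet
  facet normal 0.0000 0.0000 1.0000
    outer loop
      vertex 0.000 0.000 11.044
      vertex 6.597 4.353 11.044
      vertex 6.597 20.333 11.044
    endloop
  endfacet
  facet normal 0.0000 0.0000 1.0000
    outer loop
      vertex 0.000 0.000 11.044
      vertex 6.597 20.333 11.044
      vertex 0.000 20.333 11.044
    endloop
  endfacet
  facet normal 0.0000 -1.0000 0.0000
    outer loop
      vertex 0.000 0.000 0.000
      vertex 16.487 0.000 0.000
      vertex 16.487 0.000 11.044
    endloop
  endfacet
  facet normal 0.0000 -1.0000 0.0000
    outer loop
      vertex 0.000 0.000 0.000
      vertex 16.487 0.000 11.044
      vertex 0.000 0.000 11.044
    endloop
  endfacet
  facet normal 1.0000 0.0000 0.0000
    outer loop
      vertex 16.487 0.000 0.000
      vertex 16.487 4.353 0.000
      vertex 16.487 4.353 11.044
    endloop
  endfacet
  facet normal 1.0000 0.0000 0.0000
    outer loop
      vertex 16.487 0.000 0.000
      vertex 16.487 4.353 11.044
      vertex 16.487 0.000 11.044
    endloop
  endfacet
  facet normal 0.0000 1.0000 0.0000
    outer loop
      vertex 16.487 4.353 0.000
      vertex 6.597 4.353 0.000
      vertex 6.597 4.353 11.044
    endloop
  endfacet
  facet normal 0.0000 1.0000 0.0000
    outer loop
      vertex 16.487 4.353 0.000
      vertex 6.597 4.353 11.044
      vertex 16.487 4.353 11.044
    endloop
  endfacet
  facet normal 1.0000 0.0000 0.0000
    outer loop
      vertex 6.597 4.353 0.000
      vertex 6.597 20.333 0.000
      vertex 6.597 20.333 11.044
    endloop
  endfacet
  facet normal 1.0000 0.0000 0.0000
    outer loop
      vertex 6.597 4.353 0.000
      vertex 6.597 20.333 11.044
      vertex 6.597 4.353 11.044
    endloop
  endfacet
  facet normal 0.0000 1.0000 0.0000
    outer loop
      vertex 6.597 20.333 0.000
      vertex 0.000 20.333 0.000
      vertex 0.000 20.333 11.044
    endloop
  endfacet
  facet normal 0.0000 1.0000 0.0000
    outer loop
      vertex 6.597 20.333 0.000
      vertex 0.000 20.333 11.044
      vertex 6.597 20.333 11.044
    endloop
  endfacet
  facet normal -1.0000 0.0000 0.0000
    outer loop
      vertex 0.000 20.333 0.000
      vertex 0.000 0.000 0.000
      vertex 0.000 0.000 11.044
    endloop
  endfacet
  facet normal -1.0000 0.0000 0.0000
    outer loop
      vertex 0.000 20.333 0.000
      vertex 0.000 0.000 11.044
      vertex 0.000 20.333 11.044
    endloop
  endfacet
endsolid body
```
; perimeter-only toolpath
G21 ; units = mm
G90 ; absolute positioning
G28 ; home
; layer 1
G0 Z1.381
G0 X0.000 Y0.000
G1 X16.487 Y0.000
G1 X16.487 Y4.353
G1 X6.597 Y4.353
G1 X6.597 Y20.333
G1 X0.000 Y20.333
G1 X0.000 Y0.000
; layer 2
G0 Z2.761
G0 X0.000 Y0.000
G1 X16.487 Y0.000
G1 X16.487 Y4.353
G1 X6.597 Y4.353
G1 X6.597 Y20.333
G1 X0.000 Y20.333
G1 X0.000 Y0.000
; layer 3
G0 Z4.142
G0 X0.000 Y0.000
G1 X16.487 Y0.000
G1 X16.487 Y4.353
G1 X6.597 Y4.353
G1 X6.597 Y20.333
G1 X0.000 Y20.333
G1 X0.000 Y0.000
; layer 4
G0 Z5.522
G0 X0.000 Y0.000
G1 X16.487 Y0.000
G1 X16.487 Y4.353
G1 X6.597 Y4.353
G1 X6.597 Y20.333
G1 X0.000 Y20.333
G1 X0.000 Y0.000
; layer 5
G0 Z6.902
G0 X0.000 Y0.000
G1 X16.487 Y0.000
G1 X16.487 Y4.353
G1 X6.597 Y4.353
G1 X6.597 Y20.333
G1 X0.000 Y20.333
G1 X0.000 Y0.000
; layer 6
G0 Z8.283
G0 X0.000 Y0.000
G1 X16.487 Y0.000
G1 X16.487 Y4.353
G1 X6.597 Y4.353
G1 X6.597 Y20.333
G1 X0.000 Y20.333
G1 X0.000 Y0.000
; layer 7
G0 Z9.664
G0 X0.000 Y0.000
G1 X16.487 Y0.000
G1 X16.487 Y4.353
G1 X6.597 Y4.353
G1 X6.597 Y20.333
G1 X0.000 Y20.333
G1 X0.000 Y0.000
; layer 8
G0 Z11.044
G0 X0.000 Y0.000
G1 X16.487 Y0.000
G1 X16.487 Y4.353
G1 X6.597 Y4.353
G1 X6.597 Y20.333
G1 X0.000 Y20.333
G1 X0.000 Y0.000
M2 ; end

The solid is an L-shaped prism: outer 16.5 × 20.3 mm, arm thicknesses ≈ 4.35 mm (horizontal) and 6.6 mm (vertical), extruded 11 mm in z. Slicing at Δz = 1.381 mm — 8 equal slices spanning the solid's height, so layer i sits at z = i·h/8 — gives 8 non-empty perimeters. Each is a 6-segment closed polygon; G0 lifts to the layer z and rapids to the start vertex, then G1 traces the edges.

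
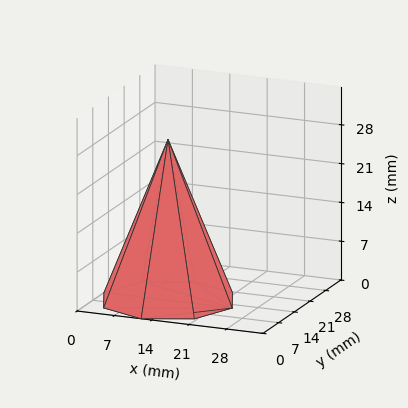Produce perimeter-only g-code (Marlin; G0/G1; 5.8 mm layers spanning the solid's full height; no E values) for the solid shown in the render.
Reading the render: the shape is a regular 8-sided pyramid, base circumscribed radius ≈ 12 mm, apex at z ≈ 29 mm (dimensions read to the nearest mm from the axis ticks). For the g-code, the solid's height is divided into equal slices at the stated Δz and each level perimeter traced with G1 moves after a G0 lift.

; perimeter-only toolpath
G21 ; units = mm
G90 ; absolute positioning
G28 ; home
; layer 1
G0 Z5.8
G0 X21.6 Y12.0
G1 X18.8 Y18.8
G1 X12.0 Y21.6
G1 X5.2 Y18.8
G1 X2.4 Y12.0
G1 X5.2 Y5.2
G1 X12.0 Y2.4
G1 X18.8 Y5.2
G1 X21.6 Y12.0
; layer 2
G0 Z11.6
G0 X19.2 Y12.0
G1 X17.1 Y17.1
G1 X12.0 Y19.2
G1 X6.9 Y17.1
G1 X4.8 Y12.0
G1 X6.9 Y6.9
G1 X12.0 Y4.8
G1 X17.1 Y6.9
G1 X19.2 Y12.0
; layer 3
G0 Z17.4
G0 X16.8 Y12.0
G1 X15.4 Y15.4
G1 X12.0 Y16.8
G1 X8.6 Y15.4
G1 X7.2 Y12.0
G1 X8.6 Y8.6
G1 X12.0 Y7.2
G1 X15.4 Y8.6
G1 X16.8 Y12.0
; layer 4
G0 Z23.2
G0 X14.4 Y12.0
G1 X13.7 Y13.7
G1 X12.0 Y14.4
G1 X10.3 Y13.7
G1 X9.6 Y12.0
G1 X10.3 Y10.3
G1 X12.0 Y9.6
G1 X13.7 Y10.3
G1 X14.4 Y12.0
M2 ; end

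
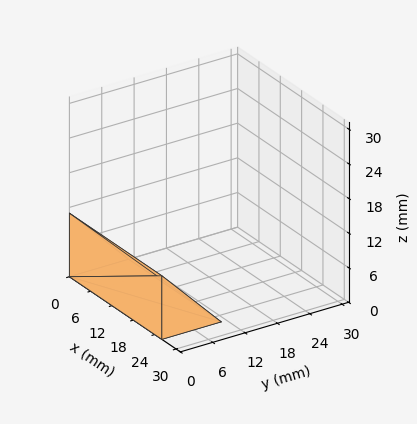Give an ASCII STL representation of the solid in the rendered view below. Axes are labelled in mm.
Reading the render: the shape is a wedge (ramp): 26 × 11 mm base, rising to 11 mm along the y=0 edge and sloping linearly to z=0 at y=11 (dimensions read to the nearest mm from the axis ticks). For the STL, each face is triangulated and given an outward normal.

solid part
  facet normal 0.0000 0.0000 -1.0000
    outer loop
      vertex 26.000 11.000 0.000
      vertex 26.000 0.000 0.000
      vertex 0.000 0.000 0.000
    endloop
  endfacet
  facet normal 0.0000 0.0000 -1.0000
    outer loop
      vertex 0.000 11.000 0.000
      vertex 26.000 11.000 0.000
      vertex 0.000 0.000 0.000
    endloop
  endfacet
  facet normal 0.0000 -1.0000 0.0000
    outer loop
      vertex 0.000 0.000 0.000
      vertex 26.000 0.000 0.000
      vertex 26.000 0.000 11.000
    endloop
  endfacet
  facet normal 0.0000 -1.0000 0.0000
    outer loop
      vertex 0.000 0.000 0.000
      vertex 26.000 0.000 11.000
      vertex 0.000 0.000 11.000
    endloop
  endfacet
  facet normal 0.0000 0.7071 0.7071
    outer loop
      vertex 0.000 0.000 11.000
      vertex 26.000 0.000 11.000
      vertex 26.000 11.000 0.000
    endloop
  endfacet
  facet normal 0.0000 0.7071 0.7071
    outer loop
      vertex 0.000 0.000 11.000
      vertex 26.000 11.000 0.000
      vertex 0.000 11.000 0.000
    endloop
  endfacet
  facet normal -1.0000 0.0000 0.0000
    outer loop
      vertex 0.000 0.000 11.000
      vertex 0.000 11.000 0.000
      vertex 0.000 0.000 0.000
    endloop
  endfacet
  facet normal 1.0000 0.0000 0.0000
    outer loop
      vertex 26.000 0.000 0.000
      vertex 26.000 11.000 0.000
      vertex 26.000 0.000 11.000
    endloop
  endfacet
endsolid part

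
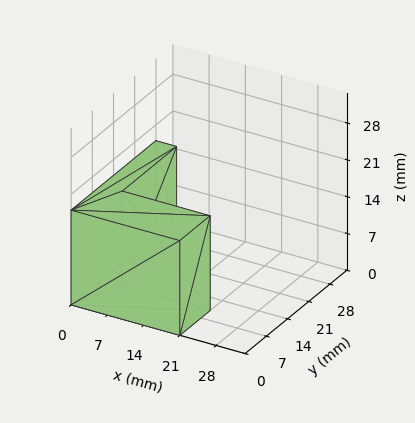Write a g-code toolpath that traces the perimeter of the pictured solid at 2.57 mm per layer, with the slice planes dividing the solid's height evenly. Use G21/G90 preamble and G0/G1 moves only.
Reading the render: the shape is an L-shaped prism: outer 21 × 28 mm, arm thicknesses ≈ 10 mm (horizontal) and 4 mm (vertical), extruded 18 mm in z (dimensions read to the nearest mm from the axis ticks). For the g-code, the solid's height is divided into equal slices at the stated Δz and each level perimeter traced with G1 moves after a G0 lift.

; perimeter-only toolpath
G21 ; units = mm
G90 ; absolute positioning
G28 ; home
; layer 1
G0 Z2.57
G0 X0.00 Y0.00
G1 X21.00 Y0.00
G1 X21.00 Y10.00
G1 X4.00 Y10.00
G1 X4.00 Y28.00
G1 X0.00 Y28.00
G1 X0.00 Y0.00
; layer 2
G0 Z5.14
G0 X0.00 Y0.00
G1 X21.00 Y0.00
G1 X21.00 Y10.00
G1 X4.00 Y10.00
G1 X4.00 Y28.00
G1 X0.00 Y28.00
G1 X0.00 Y0.00
; layer 3
G0 Z7.71
G0 X0.00 Y0.00
G1 X21.00 Y0.00
G1 X21.00 Y10.00
G1 X4.00 Y10.00
G1 X4.00 Y28.00
G1 X0.00 Y28.00
G1 X0.00 Y0.00
; layer 4
G0 Z10.29
G0 X0.00 Y0.00
G1 X21.00 Y0.00
G1 X21.00 Y10.00
G1 X4.00 Y10.00
G1 X4.00 Y28.00
G1 X0.00 Y28.00
G1 X0.00 Y0.00
; layer 5
G0 Z12.86
G0 X0.00 Y0.00
G1 X21.00 Y0.00
G1 X21.00 Y10.00
G1 X4.00 Y10.00
G1 X4.00 Y28.00
G1 X0.00 Y28.00
G1 X0.00 Y0.00
; layer 6
G0 Z15.43
G0 X0.00 Y0.00
G1 X21.00 Y0.00
G1 X21.00 Y10.00
G1 X4.00 Y10.00
G1 X4.00 Y28.00
G1 X0.00 Y28.00
G1 X0.00 Y0.00
; layer 7
G0 Z18.00
G0 X0.00 Y0.00
G1 X21.00 Y0.00
G1 X21.00 Y10.00
G1 X4.00 Y10.00
G1 X4.00 Y28.00
G1 X0.00 Y28.00
G1 X0.00 Y0.00
M2 ; end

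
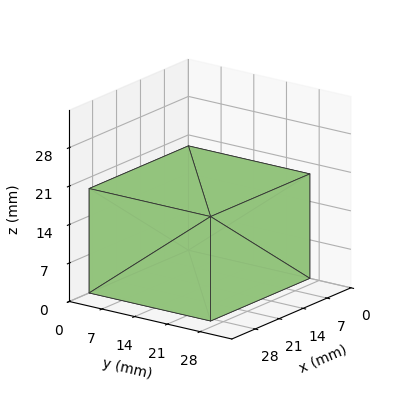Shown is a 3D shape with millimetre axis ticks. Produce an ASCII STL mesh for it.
Reading the render: the shape is a rectangular box, roughly 29 × 26 mm footprint and 19 mm tall (dimensions read to the nearest mm from the axis ticks). For the STL, each face is triangulated and given an outward normal.

solid part
  facet normal 0.0000 0.0000 -1.0000
    outer loop
      vertex 29.000 26.000 0.000
      vertex 29.000 0.000 0.000
      vertex 0.000 0.000 0.000
    endloop
  endfacet
  facet normal 0.0000 0.0000 -1.0000
    outer loop
      vertex 0.000 26.000 0.000
      vertex 29.000 26.000 0.000
      vertex 0.000 0.000 0.000
    endloop
  endfacet
  facet normal 0.0000 0.0000 1.0000
    outer loop
      vertex 0.000 0.000 19.000
      vertex 29.000 0.000 19.000
      vertex 29.000 26.000 19.000
    endloop
  endfacet
  facet normal 0.0000 0.0000 1.0000
    outer loop
      vertex 0.000 0.000 19.000
      vertex 29.000 26.000 19.000
      vertex 0.000 26.000 19.000
    endloop
  endfacet
  facet normal 0.0000 -1.0000 0.0000
    outer loop
      vertex 0.000 0.000 0.000
      vertex 29.000 0.000 0.000
      vertex 29.000 0.000 19.000
    endloop
  endfacet
  facet normal 0.0000 -1.0000 0.0000
    outer loop
      vertex 0.000 0.000 0.000
      vertex 29.000 0.000 19.000
      vertex 0.000 0.000 19.000
    endloop
  endfacet
  facet normal 0.0000 1.0000 0.0000
    outer loop
      vertex 29.000 26.000 19.000
      vertex 29.000 26.000 0.000
      vertex 0.000 26.000 0.000
    endloop
  endfacet
  facet normal 0.0000 1.0000 0.0000
    outer loop
      vertex 0.000 26.000 19.000
      vertex 29.000 26.000 19.000
      vertex 0.000 26.000 0.000
    endloop
  endfacet
  facet normal -1.0000 0.0000 0.0000
    outer loop
      vertex 0.000 26.000 19.000
      vertex 0.000 26.000 0.000
      vertex 0.000 0.000 0.000
    endloop
  endfacet
  facet normal -1.0000 0.0000 0.0000
    outer loop
      vertex 0.000 0.000 19.000
      vertex 0.000 26.000 19.000
      vertex 0.000 0.000 0.000
    endloop
  endfacet
  facet normal 1.0000 0.0000 0.0000
    outer loop
      vertex 29.000 0.000 0.000
      vertex 29.000 26.000 0.000
      vertex 29.000 26.000 19.000
    endloop
  endfacet
  facet normal 1.0000 0.0000 0.0000
    outer loop
      vertex 29.000 0.000 0.000
      vertex 29.000 26.000 19.000
      vertex 29.000 0.000 19.000
    endloop
  endfacet
endsolid part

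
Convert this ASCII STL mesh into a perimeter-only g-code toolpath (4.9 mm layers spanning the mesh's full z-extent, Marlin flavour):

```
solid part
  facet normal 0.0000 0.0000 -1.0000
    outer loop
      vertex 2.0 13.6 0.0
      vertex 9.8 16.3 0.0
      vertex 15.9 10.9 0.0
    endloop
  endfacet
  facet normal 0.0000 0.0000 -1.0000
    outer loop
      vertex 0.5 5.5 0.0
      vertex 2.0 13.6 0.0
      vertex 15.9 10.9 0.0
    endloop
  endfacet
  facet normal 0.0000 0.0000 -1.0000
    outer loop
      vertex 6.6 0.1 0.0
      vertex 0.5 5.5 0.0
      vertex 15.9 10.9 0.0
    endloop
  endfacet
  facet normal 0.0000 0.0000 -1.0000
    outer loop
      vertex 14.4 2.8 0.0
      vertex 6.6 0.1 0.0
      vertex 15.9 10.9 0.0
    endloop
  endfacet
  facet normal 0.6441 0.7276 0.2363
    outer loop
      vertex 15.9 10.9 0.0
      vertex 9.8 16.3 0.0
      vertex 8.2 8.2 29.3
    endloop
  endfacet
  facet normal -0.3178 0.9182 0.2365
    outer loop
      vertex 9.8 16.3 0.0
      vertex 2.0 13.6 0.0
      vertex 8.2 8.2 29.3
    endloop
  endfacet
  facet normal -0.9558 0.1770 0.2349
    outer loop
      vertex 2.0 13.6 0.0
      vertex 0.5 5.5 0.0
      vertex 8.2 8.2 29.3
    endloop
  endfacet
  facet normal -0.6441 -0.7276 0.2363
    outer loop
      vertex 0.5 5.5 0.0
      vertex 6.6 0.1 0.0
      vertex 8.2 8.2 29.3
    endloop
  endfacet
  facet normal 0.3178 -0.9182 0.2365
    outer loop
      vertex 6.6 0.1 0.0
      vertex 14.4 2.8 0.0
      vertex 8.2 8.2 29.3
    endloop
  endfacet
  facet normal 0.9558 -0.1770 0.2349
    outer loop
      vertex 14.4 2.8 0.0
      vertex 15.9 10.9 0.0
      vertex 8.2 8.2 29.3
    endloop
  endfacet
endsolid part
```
; perimeter-only toolpath
G21 ; units = mm
G90 ; absolute positioning
G28 ; home
; layer 1
G0 Z4.9
G0 X14.6 Y10.4
G1 X9.5 Y14.9
G1 X3.0 Y12.7
G1 X1.8 Y6.0
G1 X6.9 Y1.5
G1 X13.4 Y3.7
G1 X14.6 Y10.4
; layer 2
G0 Z9.8
G0 X13.3 Y10.0
G1 X9.3 Y13.6
G1 X4.1 Y11.8
G1 X3.1 Y6.4
G1 X7.1 Y2.8
G1 X12.3 Y4.6
G1 X13.3 Y10.0
; layer 3
G0 Z14.7
G0 X12.0 Y9.6
G1 X9.0 Y12.2
G1 X5.1 Y10.9
G1 X4.4 Y6.8
G1 X7.4 Y4.2
G1 X11.3 Y5.5
G1 X12.0 Y9.6
; layer 4
G0 Z19.5
G0 X10.8 Y9.1
G1 X8.7 Y10.9
G1 X6.1 Y10.0
G1 X5.6 Y7.3
G1 X7.7 Y5.5
G1 X10.3 Y6.4
G1 X10.8 Y9.1
; layer 5
G0 Z24.4
G0 X9.5 Y8.6
G1 X8.5 Y9.5
G1 X7.2 Y9.1
G1 X6.9 Y7.8
G1 X7.9 Y6.8
G1 X9.2 Y7.3
G1 X9.5 Y8.6
M2 ; end

The solid is a regular 6-sided pyramid, base circumscribed radius ≈ 8.2 mm, apex at z ≈ 29.3 mm. Slicing at Δz = 4.9 mm — 6 equal slices spanning the solid's height, so layer i sits at z = i·h/6 — gives 5 non-empty perimeters. Each is a 6-segment closed polygon; G0 lifts to the layer z and rapids to the start vertex, then G1 traces the edges. The cross-section shrinks linearly with z (the slice at the apex is degenerate and omitted).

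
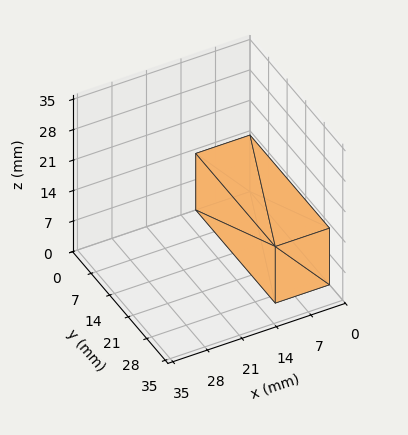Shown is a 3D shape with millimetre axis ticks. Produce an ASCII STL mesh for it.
Reading the render: the shape is a rectangular box, roughly 11 × 30 mm footprint and 13 mm tall (dimensions read to the nearest mm from the axis ticks). For the STL, each face is triangulated and given an outward normal.

solid part
  facet normal 0.0000 0.0000 -1.0000
    outer loop
      vertex 11.000 30.000 0.000
      vertex 11.000 0.000 0.000
      vertex 0.000 0.000 0.000
    endloop
  endfacet
  facet normal 0.0000 0.0000 -1.0000
    outer loop
      vertex 0.000 30.000 0.000
      vertex 11.000 30.000 0.000
      vertex 0.000 0.000 0.000
    endloop
  endfacet
  facet normal 0.0000 0.0000 1.0000
    outer loop
      vertex 0.000 0.000 13.000
      vertex 11.000 0.000 13.000
      vertex 11.000 30.000 13.000
    endloop
  endfacet
  facet normal 0.0000 0.0000 1.0000
    outer loop
      vertex 0.000 0.000 13.000
      vertex 11.000 30.000 13.000
      vertex 0.000 30.000 13.000
    endloop
  endfacet
  facet normal 0.0000 -1.0000 0.0000
    outer loop
      vertex 0.000 0.000 0.000
      vertex 11.000 0.000 0.000
      vertex 11.000 0.000 13.000
    endloop
  endfacet
  facet normal 0.0000 -1.0000 0.0000
    outer loop
      vertex 0.000 0.000 0.000
      vertex 11.000 0.000 13.000
      vertex 0.000 0.000 13.000
    endloop
  endfacet
  facet normal 0.0000 1.0000 0.0000
    outer loop
      vertex 11.000 30.000 13.000
      vertex 11.000 30.000 0.000
      vertex 0.000 30.000 0.000
    endloop
  endfacet
  facet normal 0.0000 1.0000 0.0000
    outer loop
      vertex 0.000 30.000 13.000
      vertex 11.000 30.000 13.000
      vertex 0.000 30.000 0.000
    endloop
  endfacet
  facet normal -1.0000 0.0000 0.0000
    outer loop
      vertex 0.000 30.000 13.000
      vertex 0.000 30.000 0.000
      vertex 0.000 0.000 0.000
    endloop
  endfacet
  facet normal -1.0000 0.0000 0.0000
    outer loop
      vertex 0.000 0.000 13.000
      vertex 0.000 30.000 13.000
      vertex 0.000 0.000 0.000
    endloop
  endfacet
  facet normal 1.0000 0.0000 0.0000
    outer loop
      vertex 11.000 0.000 0.000
      vertex 11.000 30.000 0.000
      vertex 11.000 30.000 13.000
    endloop
  endfacet
  facet normal 1.0000 0.0000 0.0000
    outer loop
      vertex 11.000 0.000 0.000
      vertex 11.000 30.000 13.000
      vertex 11.000 0.000 13.000
    endloop
  endfacet
endsolid part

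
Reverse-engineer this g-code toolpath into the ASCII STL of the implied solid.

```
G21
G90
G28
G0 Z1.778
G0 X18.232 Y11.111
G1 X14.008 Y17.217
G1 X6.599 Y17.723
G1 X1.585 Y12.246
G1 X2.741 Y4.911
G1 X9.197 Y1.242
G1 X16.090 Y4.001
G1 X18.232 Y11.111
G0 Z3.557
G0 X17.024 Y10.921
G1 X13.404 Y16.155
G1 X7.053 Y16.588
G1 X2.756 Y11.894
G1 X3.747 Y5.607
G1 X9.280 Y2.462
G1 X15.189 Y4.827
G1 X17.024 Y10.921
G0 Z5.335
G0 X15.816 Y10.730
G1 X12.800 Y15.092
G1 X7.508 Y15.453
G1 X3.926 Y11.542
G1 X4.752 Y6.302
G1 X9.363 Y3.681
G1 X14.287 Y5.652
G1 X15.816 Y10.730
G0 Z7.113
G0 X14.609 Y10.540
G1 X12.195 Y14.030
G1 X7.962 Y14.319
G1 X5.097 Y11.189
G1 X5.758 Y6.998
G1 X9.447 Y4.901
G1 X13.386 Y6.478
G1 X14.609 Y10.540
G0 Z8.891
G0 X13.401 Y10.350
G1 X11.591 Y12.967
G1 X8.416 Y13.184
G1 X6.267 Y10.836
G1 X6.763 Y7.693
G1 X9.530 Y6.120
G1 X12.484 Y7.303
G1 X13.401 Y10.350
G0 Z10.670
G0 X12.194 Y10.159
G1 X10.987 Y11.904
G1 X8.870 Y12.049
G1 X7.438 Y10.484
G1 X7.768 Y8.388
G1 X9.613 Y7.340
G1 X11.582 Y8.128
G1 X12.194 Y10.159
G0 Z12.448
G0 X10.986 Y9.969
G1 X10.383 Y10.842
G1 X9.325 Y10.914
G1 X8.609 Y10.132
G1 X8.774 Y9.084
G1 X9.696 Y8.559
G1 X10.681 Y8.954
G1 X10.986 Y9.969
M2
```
solid part
  facet normal 0.0000 0.0000 -1.0000
    outer loop
      vertex 6.145 18.858 0.000
      vertex 14.612 18.280 0.000
      vertex 19.439 11.301 0.000
    endloop
  endfacet
  facet normal 0.0000 0.0000 -1.0000
    outer loop
      vertex 0.415 12.599 0.000
      vertex 6.145 18.858 0.000
      vertex 19.439 11.301 0.000
    endloop
  endfacet
  facet normal 0.0000 0.0000 -1.0000
    outer loop
      vertex 1.736 4.216 0.000
      vertex 0.415 12.599 0.000
      vertex 19.439 11.301 0.000
    endloop
  endfacet
  facet normal 0.0000 0.0000 -1.0000
    outer loop
      vertex 9.114 0.023 0.000
      vertex 1.736 4.216 0.000
      vertex 19.439 11.301 0.000
    endloop
  endfacet
  facet normal 0.0000 0.0000 -1.0000
    outer loop
      vertex 16.992 3.176 0.000
      vertex 9.114 0.023 0.000
      vertex 19.439 11.301 0.000
    endloop
  endfacet
  facet normal 0.6992 0.4836 0.5265
    outer loop
      vertex 19.439 11.301 0.000
      vertex 14.612 18.280 0.000
      vertex 9.779 9.779 14.226
    endloop
  endfacet
  facet normal 0.0579 0.8482 0.5265
    outer loop
      vertex 14.612 18.280 0.000
      vertex 6.145 18.858 0.000
      vertex 9.779 9.779 14.226
    endloop
  endfacet
  facet normal -0.6271 0.5741 0.5265
    outer loop
      vertex 6.145 18.858 0.000
      vertex 0.415 12.599 0.000
      vertex 9.779 9.779 14.226
    endloop
  endfacet
  facet normal -0.8398 -0.1323 0.5265
    outer loop
      vertex 0.415 12.599 0.000
      vertex 1.736 4.216 0.000
      vertex 9.779 9.779 14.226
    endloop
  endfacet
  facet normal -0.4201 -0.7391 0.5265
    outer loop
      vertex 1.736 4.216 0.000
      vertex 9.114 0.023 0.000
      vertex 9.779 9.779 14.226
    endloop
  endfacet
  facet normal 0.3159 -0.7893 0.5265
    outer loop
      vertex 9.114 0.023 0.000
      vertex 16.992 3.176 0.000
      vertex 9.779 9.779 14.226
    endloop
  endfacet
  facet normal 0.8140 -0.2452 0.5265
    outer loop
      vertex 16.992 3.176 0.000
      vertex 19.439 11.301 0.000
      vertex 9.779 9.779 14.226
    endloop
  endfacet
endsolid part

The G0 Z moves step by Δz≈1.778 mm. The G1 loops shrink linearly with z, so the solid tapers from its base footprint up to z≈14.2. Closing with a flat bottom cap and the tapered top and triangulating gives 12 facets — a regular 7-sided pyramid, base circumscribed radius ≈ 9.78 mm, apex at z ≈ 14.2 mm.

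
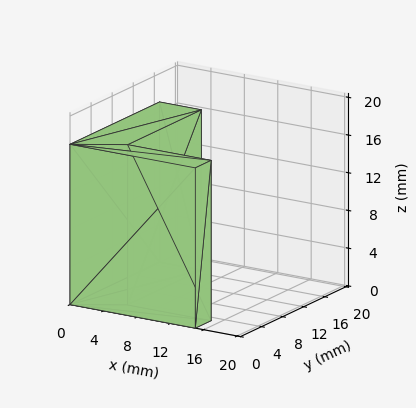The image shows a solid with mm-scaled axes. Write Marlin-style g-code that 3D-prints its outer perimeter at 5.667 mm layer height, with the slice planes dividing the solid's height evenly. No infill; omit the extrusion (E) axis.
Reading the render: the shape is an L-shaped prism: outer 15 × 17 mm, arm thicknesses ≈ 3 mm (horizontal) and 5 mm (vertical), extruded 17 mm in z (dimensions read to the nearest mm from the axis ticks). For the g-code, the solid's height is divided into equal slices at the stated Δz and each level perimeter traced with G1 moves after a G0 lift.

; perimeter-only toolpath
G21 ; units = mm
G90 ; absolute positioning
G28 ; home
; layer 1
G0 Z5.667
G0 X0.000 Y0.000
G1 X15.000 Y0.000
G1 X15.000 Y3.000
G1 X5.000 Y3.000
G1 X5.000 Y17.000
G1 X0.000 Y17.000
G1 X0.000 Y0.000
; layer 2
G0 Z11.333
G0 X0.000 Y0.000
G1 X15.000 Y0.000
G1 X15.000 Y3.000
G1 X5.000 Y3.000
G1 X5.000 Y17.000
G1 X0.000 Y17.000
G1 X0.000 Y0.000
; layer 3
G0 Z17.000
G0 X0.000 Y0.000
G1 X15.000 Y0.000
G1 X15.000 Y3.000
G1 X5.000 Y3.000
G1 X5.000 Y17.000
G1 X0.000 Y17.000
G1 X0.000 Y0.000
M2 ; end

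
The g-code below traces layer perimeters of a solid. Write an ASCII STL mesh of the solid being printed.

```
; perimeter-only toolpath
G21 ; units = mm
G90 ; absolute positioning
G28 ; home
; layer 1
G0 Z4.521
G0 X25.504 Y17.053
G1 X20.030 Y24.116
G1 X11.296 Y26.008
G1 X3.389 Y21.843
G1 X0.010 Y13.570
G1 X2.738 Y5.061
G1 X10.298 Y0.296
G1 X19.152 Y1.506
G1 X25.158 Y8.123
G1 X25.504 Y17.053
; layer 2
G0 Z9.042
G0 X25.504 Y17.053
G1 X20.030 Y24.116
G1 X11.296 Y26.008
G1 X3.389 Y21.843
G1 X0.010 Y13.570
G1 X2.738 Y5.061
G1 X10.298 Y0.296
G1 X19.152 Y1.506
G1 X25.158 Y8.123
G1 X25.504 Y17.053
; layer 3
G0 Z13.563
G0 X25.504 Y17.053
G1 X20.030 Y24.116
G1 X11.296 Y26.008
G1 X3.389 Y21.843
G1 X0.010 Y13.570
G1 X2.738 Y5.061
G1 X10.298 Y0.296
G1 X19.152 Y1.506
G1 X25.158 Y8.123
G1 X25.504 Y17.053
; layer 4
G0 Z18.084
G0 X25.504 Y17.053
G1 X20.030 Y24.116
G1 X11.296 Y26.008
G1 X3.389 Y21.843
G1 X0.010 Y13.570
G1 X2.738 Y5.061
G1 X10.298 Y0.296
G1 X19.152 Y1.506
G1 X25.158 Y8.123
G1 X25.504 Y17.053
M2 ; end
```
solid part
  facet normal 0.0000 0.0000 -1.0000
    outer loop
      vertex 11.296 26.008 0.000
      vertex 20.030 24.116 0.000
      vertex 25.504 17.053 0.000
    endloop
  endfacet
  facet normal 0.0000 0.0000 -1.0000
    outer loop
      vertex 3.389 21.843 0.000
      vertex 11.296 26.008 0.000
      vertex 25.504 17.053 0.000
    endloop
  endfacet
  facet normal 0.0000 0.0000 -1.0000
    outer loop
      vertex 0.010 13.570 0.000
      vertex 3.389 21.843 0.000
      vertex 25.504 17.053 0.000
    endloop
  endfacet
  facet normal 0.0000 0.0000 -1.0000
    outer loop
      vertex 2.738 5.061 0.000
      vertex 0.010 13.570 0.000
      vertex 25.504 17.053 0.000
    endloop
  endfacet
  facet normal 0.0000 0.0000 -1.0000
    outer loop
      vertex 10.298 0.296 0.000
      vertex 2.738 5.061 0.000
      vertex 25.504 17.053 0.000
    endloop
  endfacet
  facet normal 0.0000 0.0000 -1.0000
    outer loop
      vertex 19.152 1.506 0.000
      vertex 10.298 0.296 0.000
      vertex 25.504 17.053 0.000
    endloop
  endfacet
  facet normal 0.0000 0.0000 -1.0000
    outer loop
      vertex 25.158 8.123 0.000
      vertex 19.152 1.506 0.000
      vertex 25.504 17.053 0.000
    endloop
  endfacet
  facet normal 0.0000 0.0000 1.0000
    outer loop
      vertex 25.504 17.053 18.084
      vertex 20.030 24.116 18.084
      vertex 11.296 26.008 18.084
    endloop
  endfacet
  facet normal 0.0000 0.0000 1.0000
    outer loop
      vertex 25.504 17.053 18.084
      vertex 11.296 26.008 18.084
      vertex 3.389 21.843 18.084
    endloop
  endfacet
  facet normal 0.0000 0.0000 1.0000
    outer loop
      vertex 25.504 17.053 18.084
      vertex 3.389 21.843 18.084
      vertex 0.010 13.570 18.084
    endloop
  endfacet
  facet normal 0.0000 0.0000 1.0000
    outer loop
      vertex 25.504 17.053 18.084
      vertex 0.010 13.570 18.084
      vertex 2.738 5.061 18.084
    endloop
  endfacet
  facet normal 0.0000 0.0000 1.0000
    outer loop
      vertex 25.504 17.053 18.084
      vertex 2.738 5.061 18.084
      vertex 10.298 0.296 18.084
    endloop
  endfacet
  facet normal 0.0000 0.0000 1.0000
    outer loop
      vertex 25.504 17.053 18.084
      vertex 10.298 0.296 18.084
      vertex 19.152 1.506 18.084
    endloop
  endfacet
  facet normal 0.0000 0.0000 1.0000
    outer loop
      vertex 25.504 17.053 18.084
      vertex 19.152 1.506 18.084
      vertex 25.158 8.123 18.084
    endloop
  endfacet
  facet normal 0.7904 0.6126 0.0000
    outer loop
      vertex 25.504 17.053 0.000
      vertex 20.030 24.116 0.000
      vertex 20.030 24.116 18.084
    endloop
  endfacet
  facet normal 0.7904 0.6126 0.0000
    outer loop
      vertex 25.504 17.053 0.000
      vertex 20.030 24.116 18.084
      vertex 25.504 17.053 18.084
    endloop
  endfacet
  facet normal 0.2117 0.9773 0.0000
    outer loop
      vertex 20.030 24.116 0.000
      vertex 11.296 26.008 0.000
      vertex 11.296 26.008 18.084
    endloop
  endfacet
  facet normal 0.2117 0.9773 0.0000
    outer loop
      vertex 20.030 24.116 0.000
      vertex 11.296 26.008 18.084
      vertex 20.030 24.116 18.084
    endloop
  endfacet
  facet normal -0.4660 0.8848 0.0000
    outer loop
      vertex 11.296 26.008 0.000
      vertex 3.389 21.843 0.000
      vertex 3.389 21.843 18.084
    endloop
  endfacet
  facet normal -0.4660 0.8848 0.0000
    outer loop
      vertex 11.296 26.008 0.000
      vertex 3.389 21.843 18.084
      vertex 11.296 26.008 18.084
    endloop
  endfacet
  facet normal -0.9258 0.3781 0.0000
    outer loop
      vertex 3.389 21.843 0.000
      vertex 0.010 13.570 0.000
      vertex 0.010 13.570 18.084
    endloop
  endfacet
  facet normal -0.9258 0.3781 0.0000
    outer loop
      vertex 3.389 21.843 0.000
      vertex 0.010 13.570 18.084
      vertex 3.389 21.843 18.084
    endloop
  endfacet
  facet normal -0.9523 -0.3053 0.0000
    outer loop
      vertex 0.010 13.570 0.000
      vertex 2.738 5.061 0.000
      vertex 2.738 5.061 18.084
    endloop
  endfacet
  facet normal -0.9523 -0.3053 0.0000
    outer loop
      vertex 0.010 13.570 0.000
      vertex 2.738 5.061 18.084
      vertex 0.010 13.570 18.084
    endloop
  endfacet
  facet normal -0.5332 -0.8460 0.0000
    outer loop
      vertex 2.738 5.061 0.000
      vertex 10.298 0.296 0.000
      vertex 10.298 0.296 18.084
    endloop
  endfacet
  facet normal -0.5332 -0.8460 0.0000
    outer loop
      vertex 2.738 5.061 0.000
      vertex 10.298 0.296 18.084
      vertex 2.738 5.061 18.084
    endloop
  endfacet
  facet normal 0.1354 -0.9908 0.0000
    outer loop
      vertex 10.298 0.296 0.000
      vertex 19.152 1.506 0.000
      vertex 19.152 1.506 18.084
    endloop
  endfacet
  facet normal 0.1354 -0.9908 0.0000
    outer loop
      vertex 10.298 0.296 0.000
      vertex 19.152 1.506 18.084
      vertex 10.298 0.296 18.084
    endloop
  endfacet
  facet normal 0.7405 -0.6721 0.0000
    outer loop
      vertex 19.152 1.506 0.000
      vertex 25.158 8.123 0.000
      vertex 25.158 8.123 18.084
    endloop
  endfacet
  facet normal 0.7405 -0.6721 0.0000
    outer loop
      vertex 19.152 1.506 0.000
      vertex 25.158 8.123 18.084
      vertex 19.152 1.506 18.084
    endloop
  endfacet
  facet normal 0.9993 -0.0387 0.0000
    outer loop
      vertex 25.158 8.123 0.000
      vertex 25.504 17.053 0.000
      vertex 25.504 17.053 18.084
    endloop
  endfacet
  facet normal 0.9993 -0.0387 0.0000
    outer loop
      vertex 25.158 8.123 0.000
      vertex 25.504 17.053 18.084
      vertex 25.158 8.123 18.084
    endloop
  endfacet
endsolid part

The G0 Z moves step by Δz≈4.521 mm. Every layer's G1 loop is the same polygon, so the solid is a straight extrusion of it from z=0 to z≈18.1. Closing with flat bottom and top caps and triangulating gives 32 facets — a regular 9-sided prism (a cylinder approximated with 9 flat sides), circumscribed radius ≈ 13.1 mm, height ≈ 18.1 mm.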